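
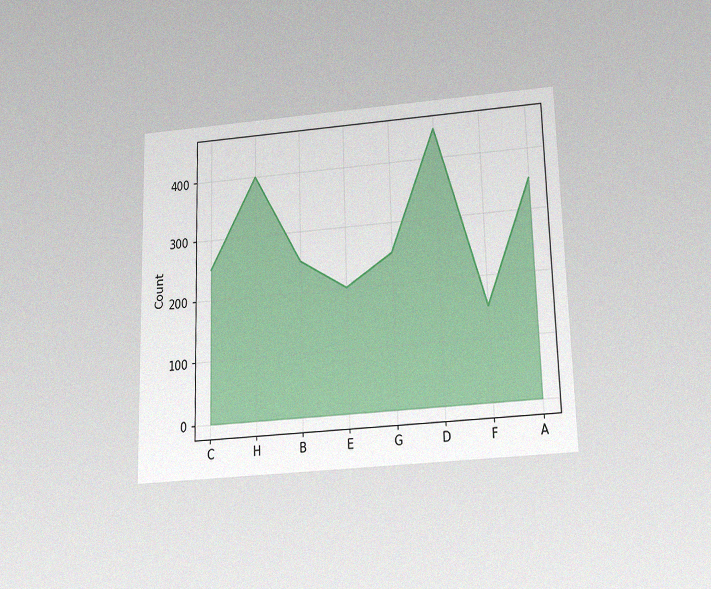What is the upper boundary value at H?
The chart is viewed slightly from below, with some photo noise. At H the upper boundary is at 400.

400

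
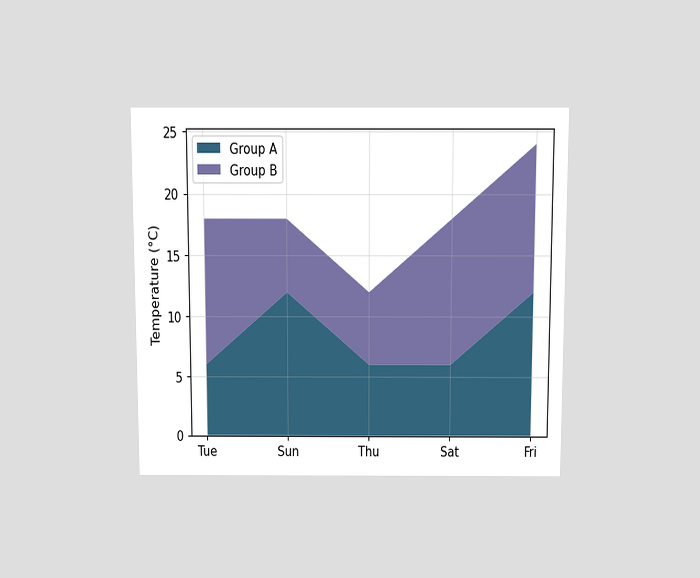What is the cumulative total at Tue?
The chart is viewed slightly from above. The stacked total at Tue reaches 18°C.

18°C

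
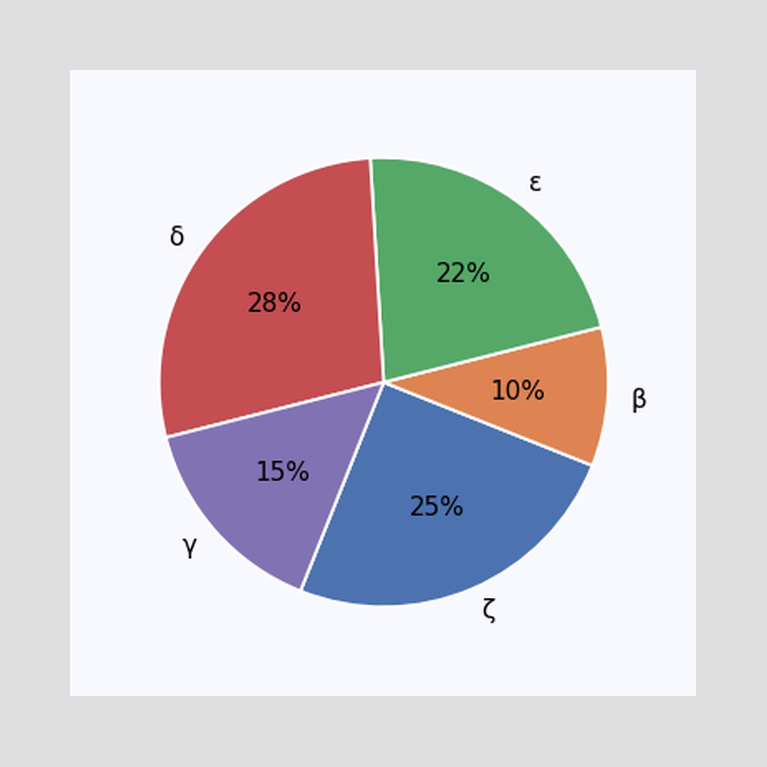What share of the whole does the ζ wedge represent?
The ζ slice takes up 25% of the pie.

25%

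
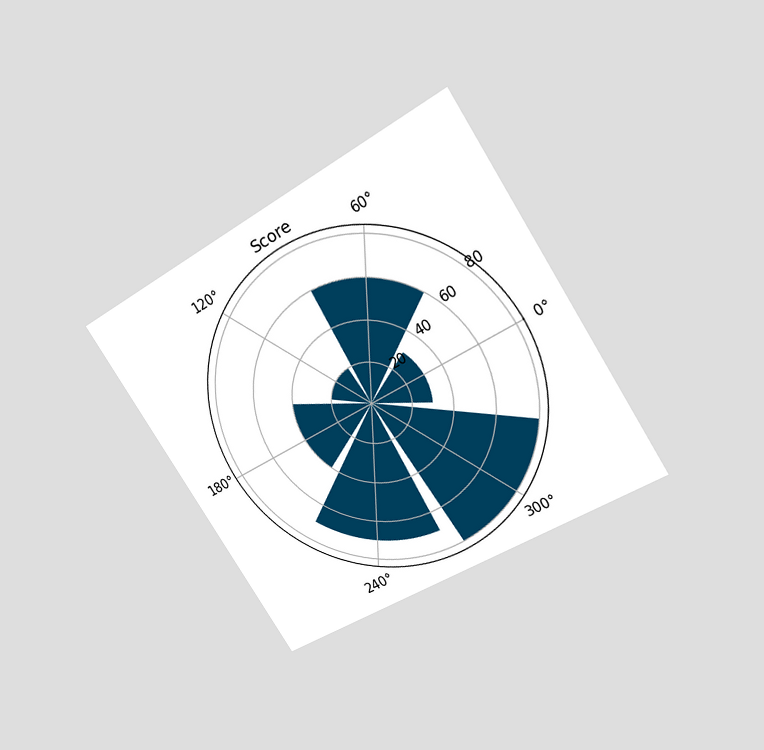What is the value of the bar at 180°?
The chart is tilted about 33° counter-clockwise and viewed slightly from above. The bar at 180° reaches 40 on the radial axis.

40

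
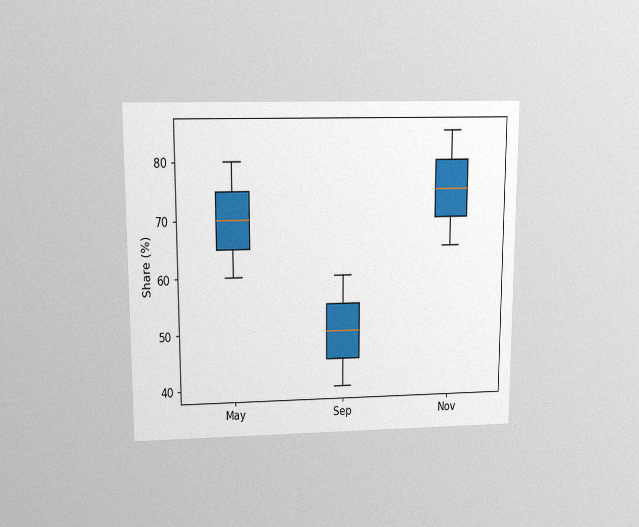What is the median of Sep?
50%

The chart is viewed slightly from above, with some photo noise. The median line in the Sep box sits at 50%.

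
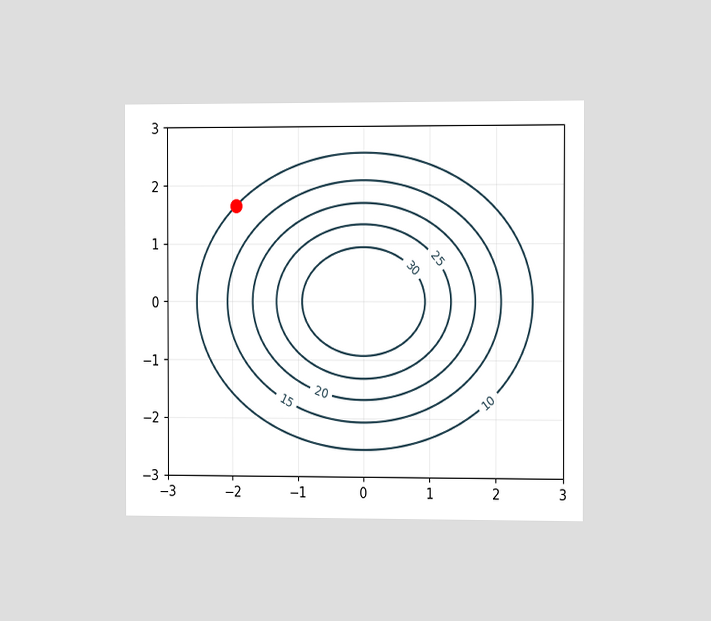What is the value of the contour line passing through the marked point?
The chart is viewed slightly from the right. The marked point sits on the contour labelled 10.

10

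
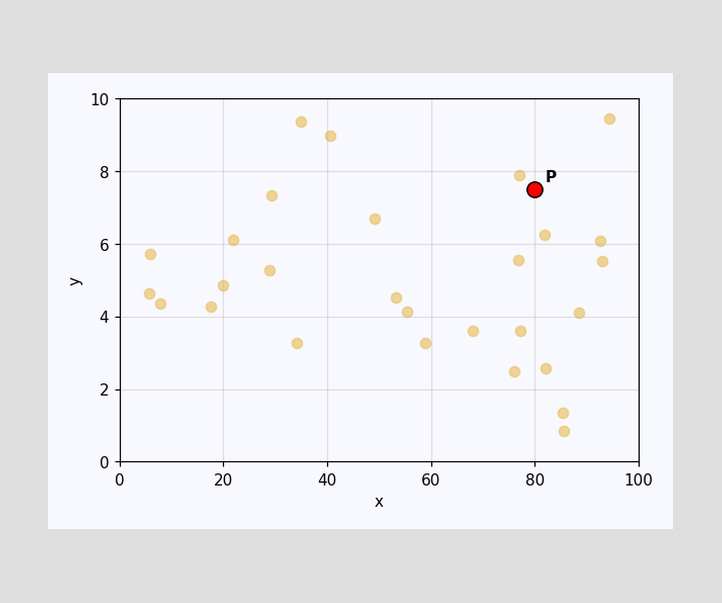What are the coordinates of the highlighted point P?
(80, 7.5)

Following the gridlines from P to each axis, P sits at (80, 7.5).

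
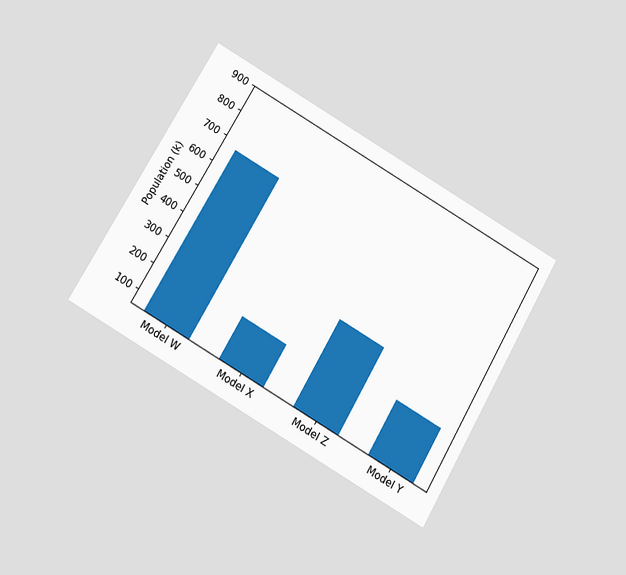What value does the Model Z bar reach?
The chart is tilted about 30° clockwise and viewed slightly from below. Reading along the chart's y-axis, the Model Z bar reaches 378k.

378k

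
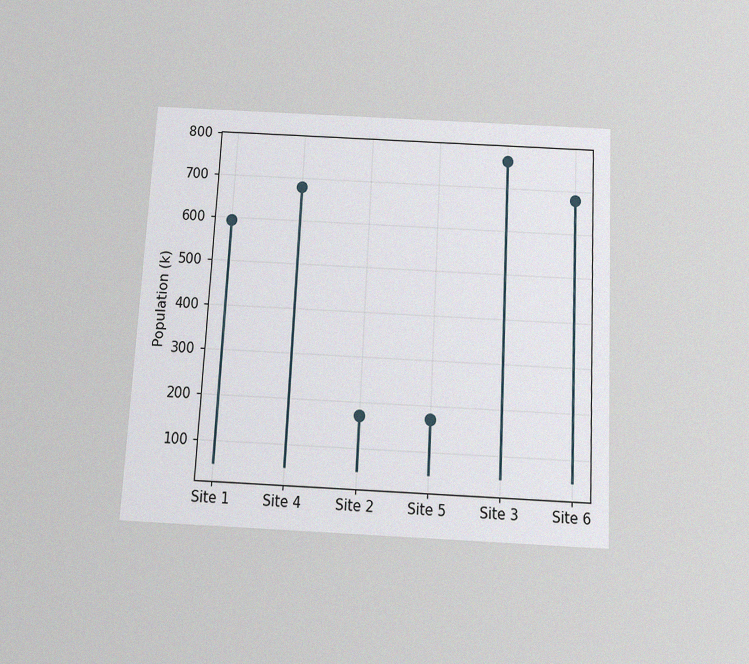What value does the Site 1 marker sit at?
595k

The chart is tilted about 3° clockwise and viewed slightly from below, with some photo noise. The Site 1 marker sits at 595k.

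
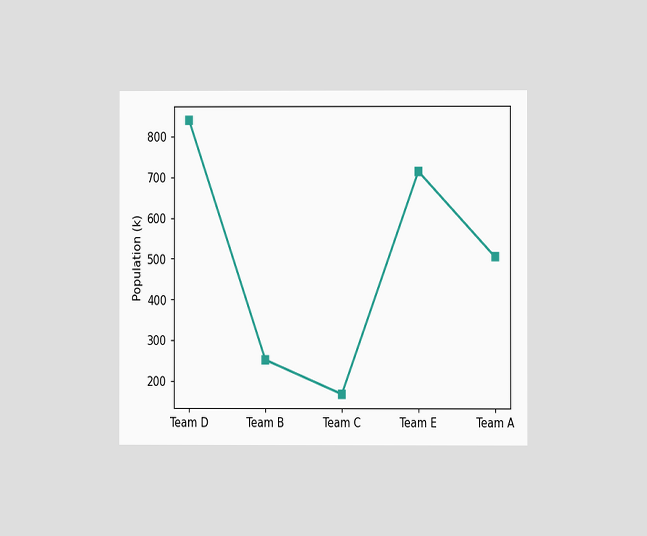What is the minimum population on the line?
The chart is viewed at a slight angle. The lowest point is at Team C, and reading across to the y-axis gives 168k.

168k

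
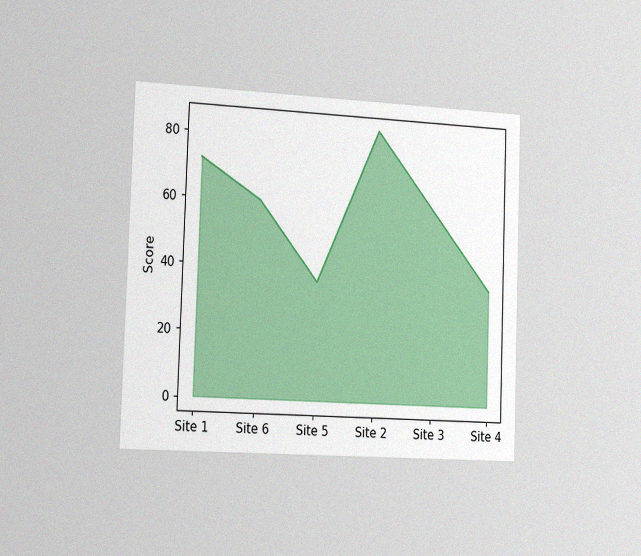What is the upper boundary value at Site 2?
The chart is tilted about 2° clockwise and viewed slightly from the left, with some photo noise. At Site 2 the upper boundary is at 84.

84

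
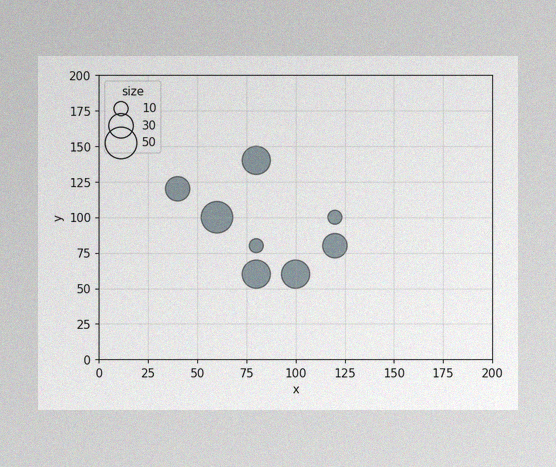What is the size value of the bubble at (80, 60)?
The image has some photo noise and uneven lighting. Matching the bubble at (80, 60) against the size legend gives 40.

40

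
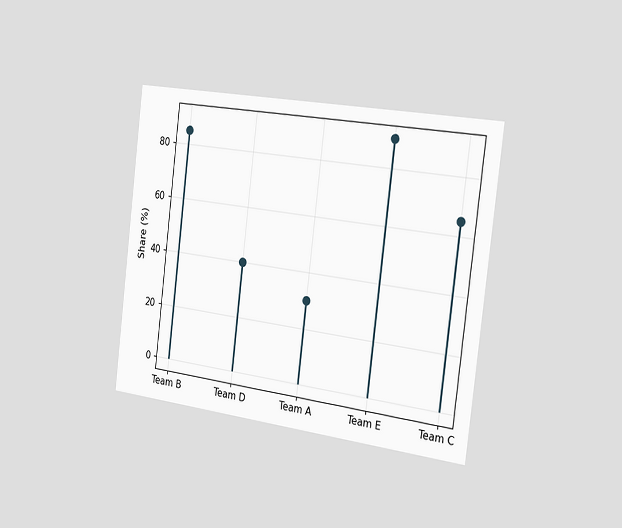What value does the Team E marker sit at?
90%

The chart is tilted about 7° clockwise and viewed slightly from the right. The Team E marker sits at 90%.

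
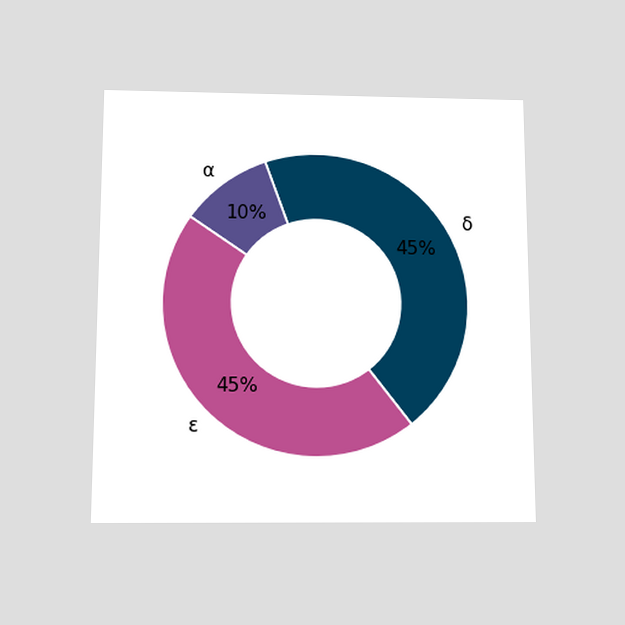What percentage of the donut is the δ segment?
The chart is viewed slightly from below. The δ segment takes up 45% of the ring.

45%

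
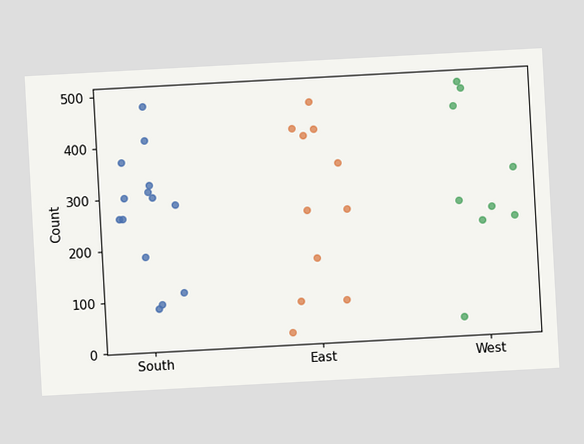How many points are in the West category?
The chart is tilted about 3° counter-clockwise. Counting the markers in the West column gives 9.

9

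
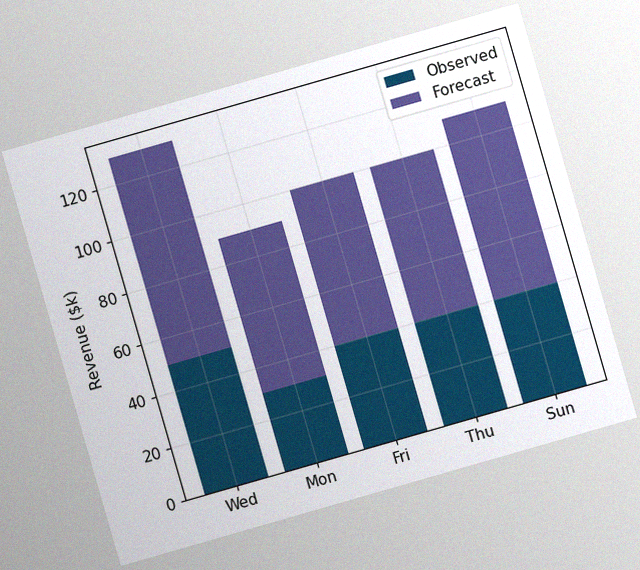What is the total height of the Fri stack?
$100k

The chart is tilted about 16° counter-clockwise, with some photo noise. The Fri stack's top reaches $100k on the y-axis.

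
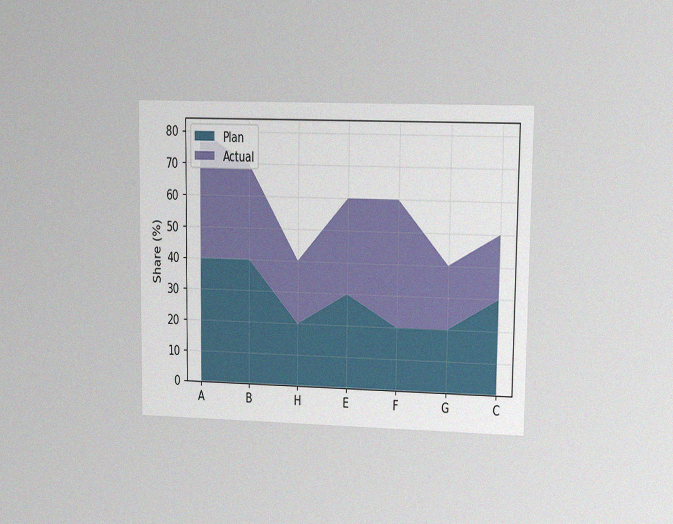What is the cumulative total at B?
The chart is viewed at a slight angle, with some photo noise. The stacked total at B reaches 70%.

70%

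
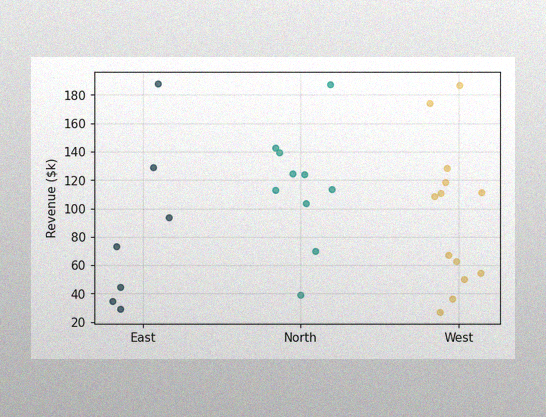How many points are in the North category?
10

The image has some photo noise and uneven lighting. Counting the markers in the North column gives 10.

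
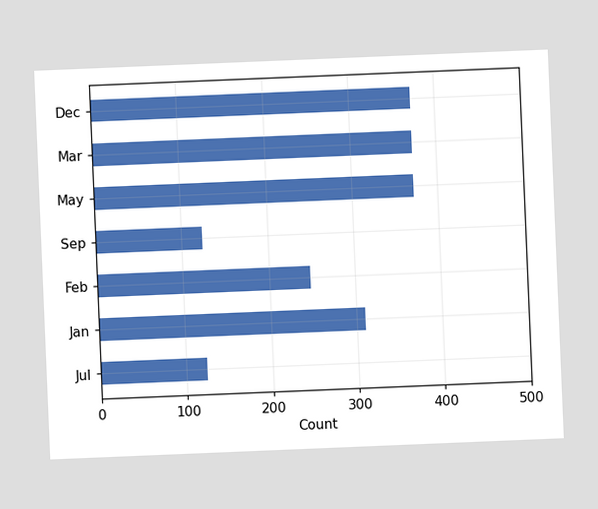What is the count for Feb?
248

The chart is tilted about 2° counter-clockwise. Reading along the chart's x-axis, the Feb bar reaches 248.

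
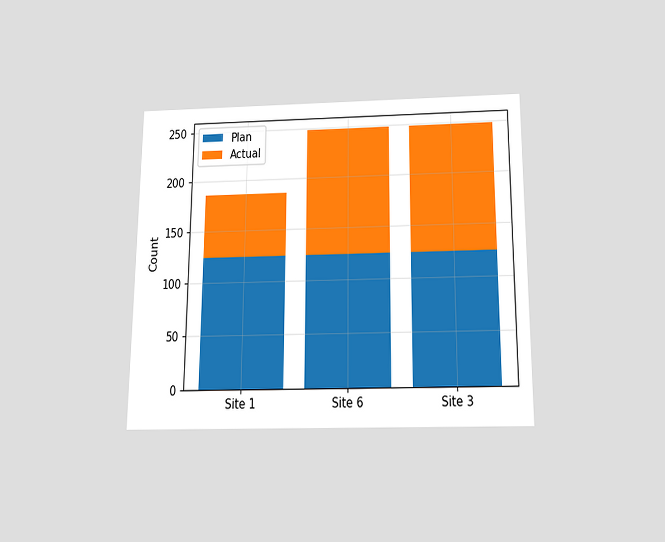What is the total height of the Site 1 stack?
186

The chart is viewed slightly from below. The Site 1 stack's top reaches 186 on the y-axis.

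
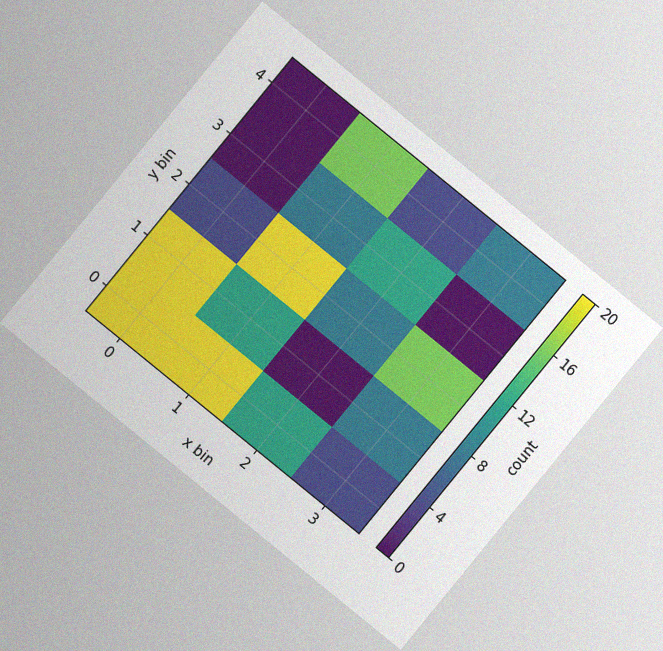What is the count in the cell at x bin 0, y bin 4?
0

The chart is tilted about 39° clockwise, with some photo noise. Matching the cell (0, 4) against the colorbar gives 0.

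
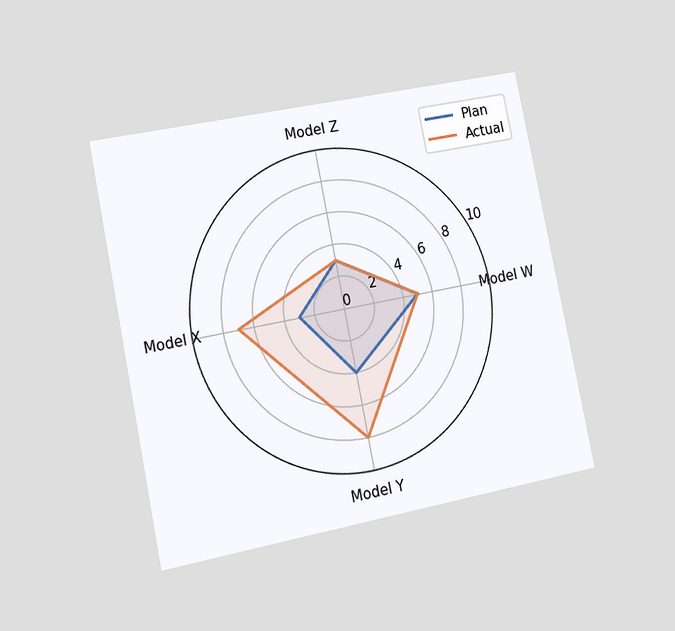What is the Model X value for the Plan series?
The chart is tilted about 11° counter-clockwise and viewed at a slight angle. On the Model X axis, Plan reaches 3.

3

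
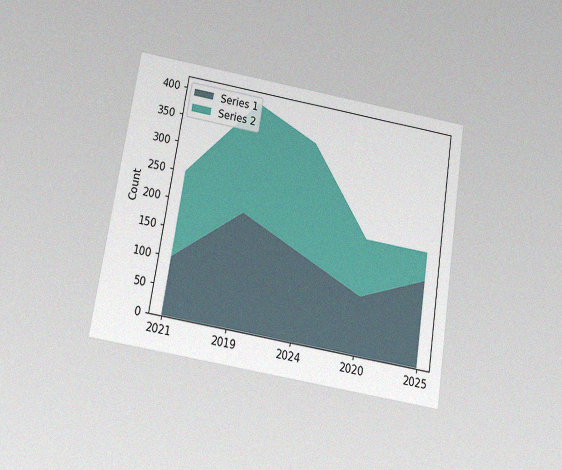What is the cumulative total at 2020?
200

The chart is tilted about 9° clockwise and viewed slightly from below, with some photo noise. The stacked total at 2020 reaches 200.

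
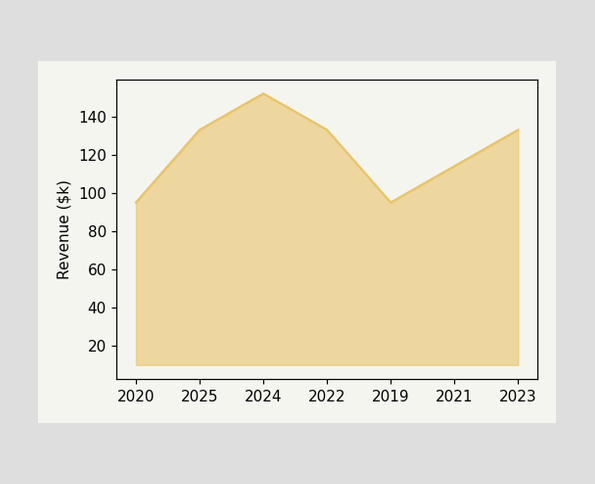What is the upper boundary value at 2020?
At 2020 the upper boundary is at $95k.

$95k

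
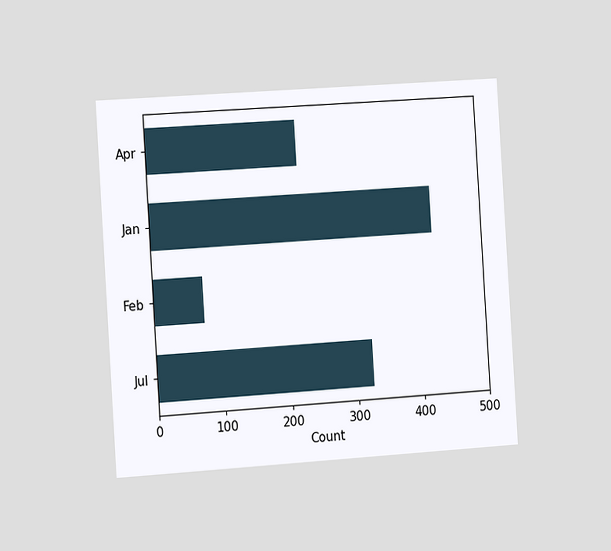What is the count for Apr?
225

The chart is tilted about 4° counter-clockwise and viewed slightly from the left. Reading along the chart's x-axis, the Apr bar reaches 225.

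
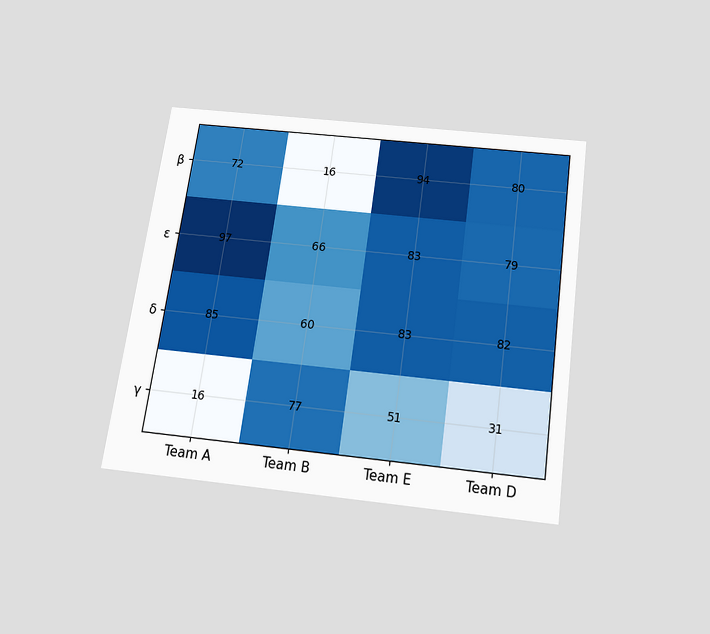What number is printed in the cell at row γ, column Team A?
The chart is tilted about 8° clockwise and viewed slightly from below. The (γ, Team A) cell reads 16.

16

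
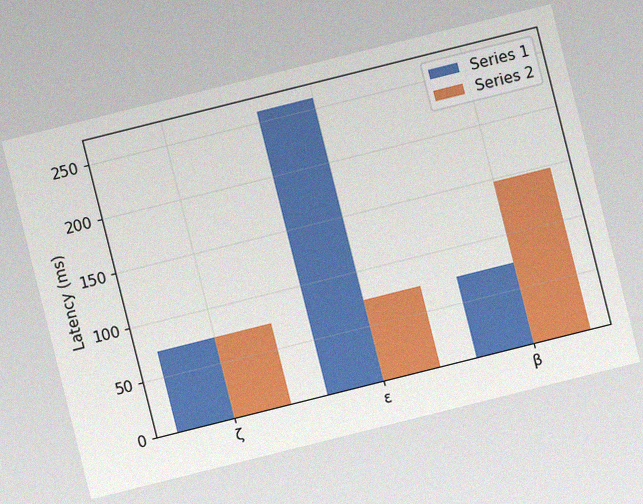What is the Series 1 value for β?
74ms

The chart is tilted about 14° counter-clockwise, with some photo noise. The Series 1 bar at β reaches 74ms on the y-axis.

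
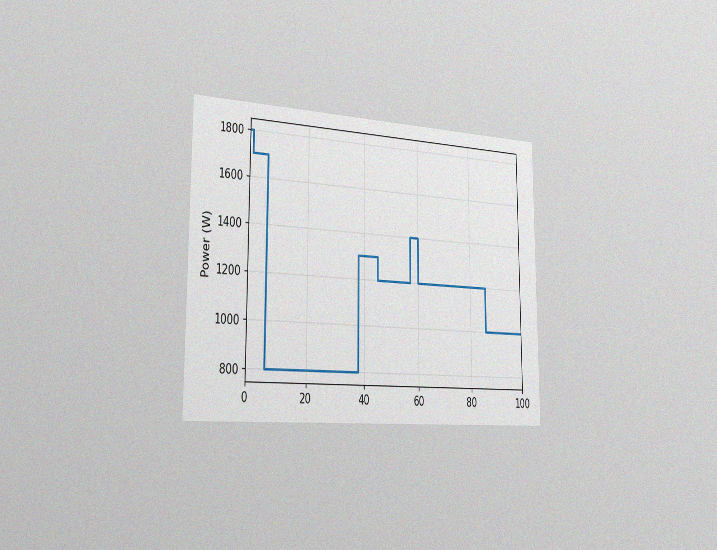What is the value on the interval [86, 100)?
1000W

The chart is viewed slightly from the left, with some photo noise. On [86, 100) the step sits at 1000W.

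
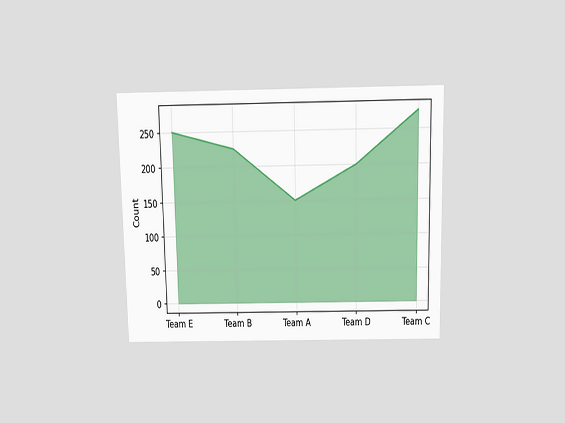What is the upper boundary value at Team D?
200

The chart is viewed slightly from above. At Team D the upper boundary is at 200.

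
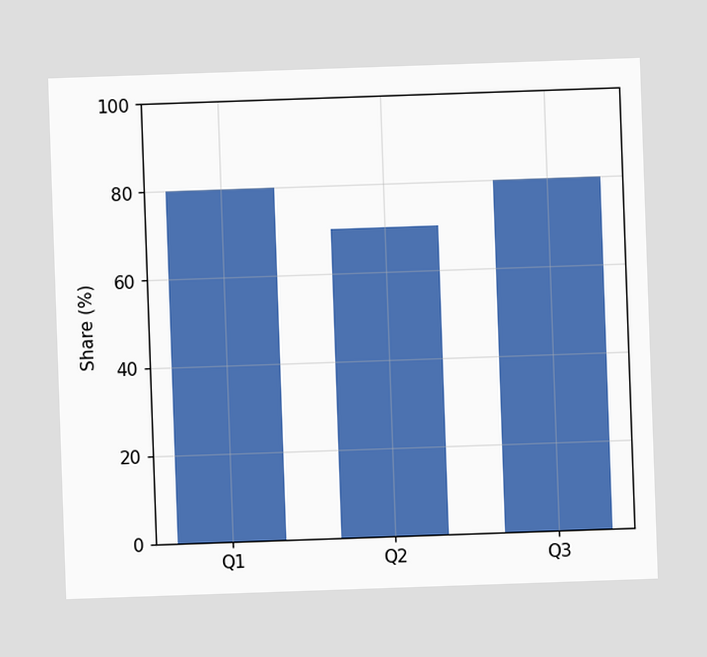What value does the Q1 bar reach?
80%

Reading along the chart's y-axis, the Q1 bar reaches 80%.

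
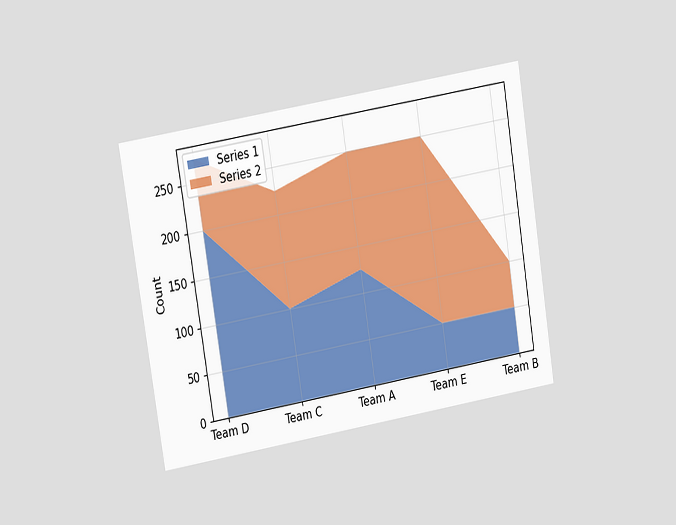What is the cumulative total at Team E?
The chart is tilted about 9° counter-clockwise and viewed at a slight angle. The stacked total at Team E reaches 250.

250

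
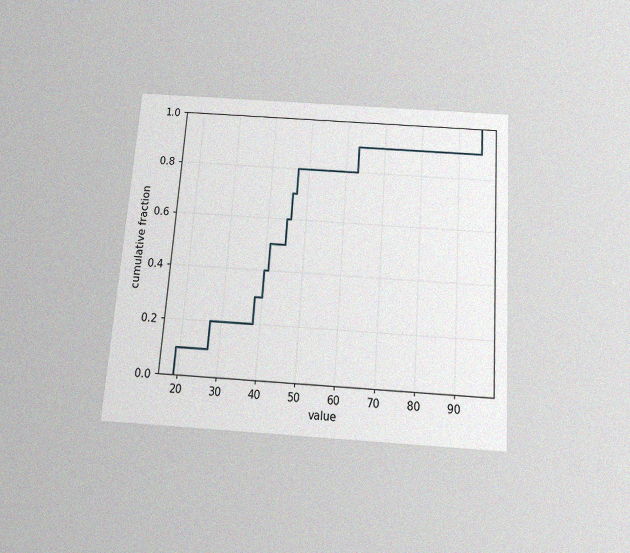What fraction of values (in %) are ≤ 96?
100%

The chart is tilted about 4° clockwise and viewed slightly from below, with some photo noise. At x=96 the ECDF step is at 100%.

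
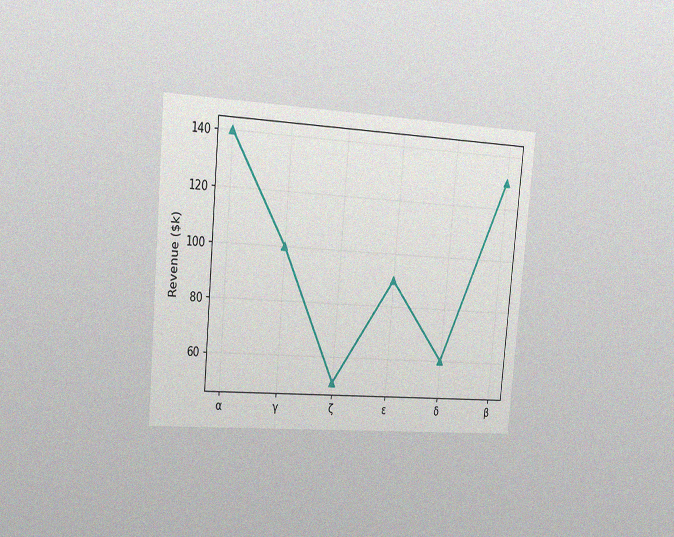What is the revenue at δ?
$60k

The chart is tilted about 5° clockwise and viewed slightly from the left, with some photo noise. At δ, the line is at $60k.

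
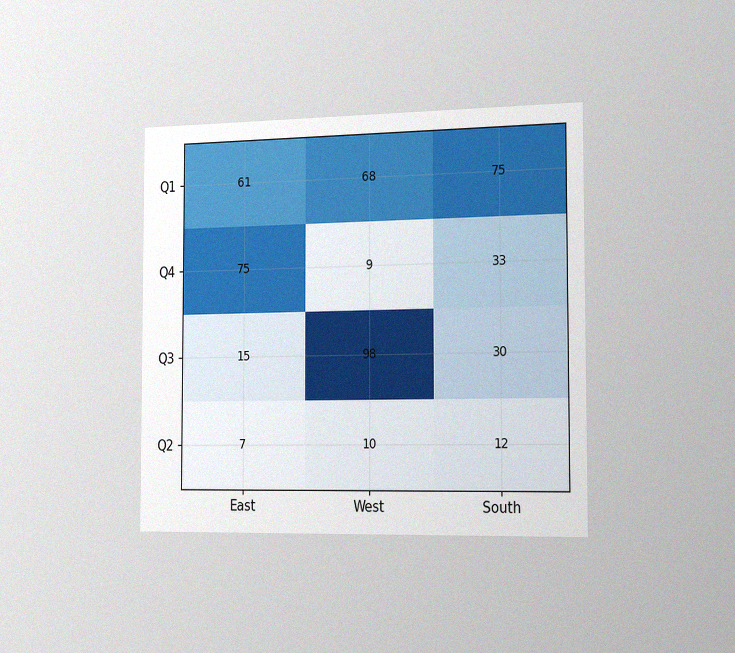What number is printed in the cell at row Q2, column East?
The chart is viewed slightly from the right, with some photo noise. The (Q2, East) cell reads 7.

7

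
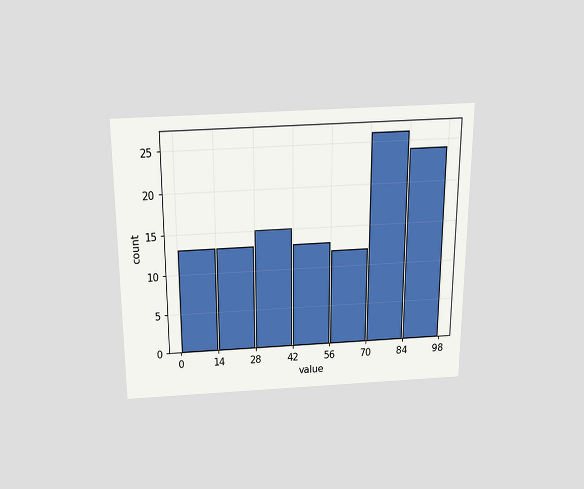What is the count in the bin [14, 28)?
The chart is viewed slightly from above. The [14, 28) bin has height 13.

13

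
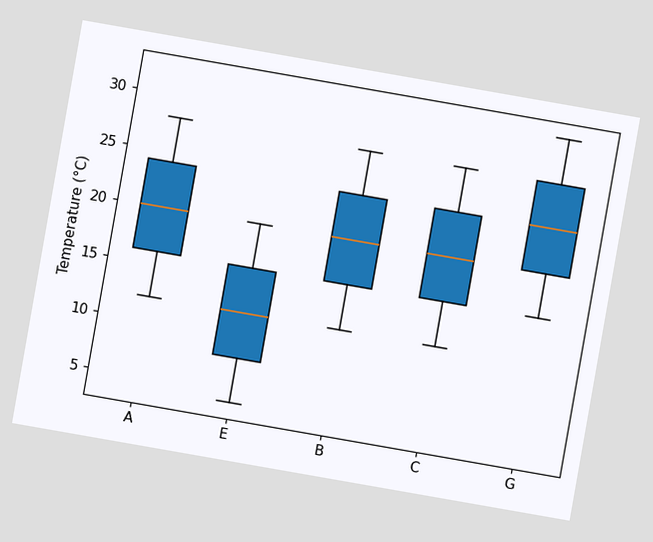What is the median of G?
The chart is tilted about 10° clockwise. The median line in the G box sits at 24°C.

24°C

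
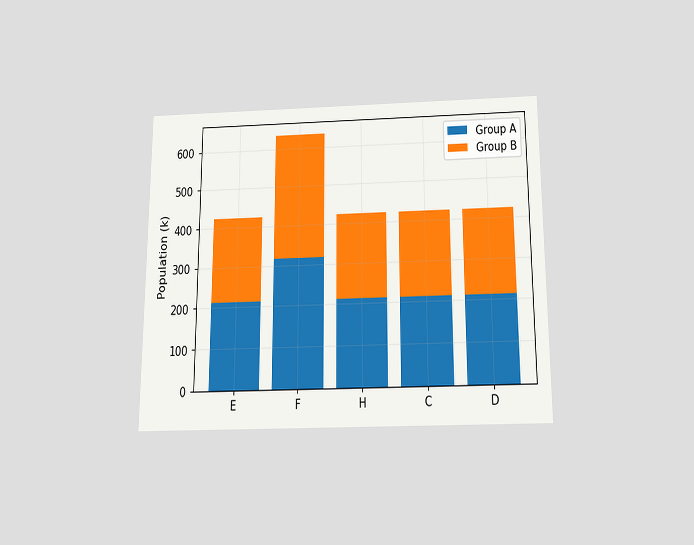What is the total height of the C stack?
424k

The chart is viewed slightly from below. The C stack's top reaches 424k on the y-axis.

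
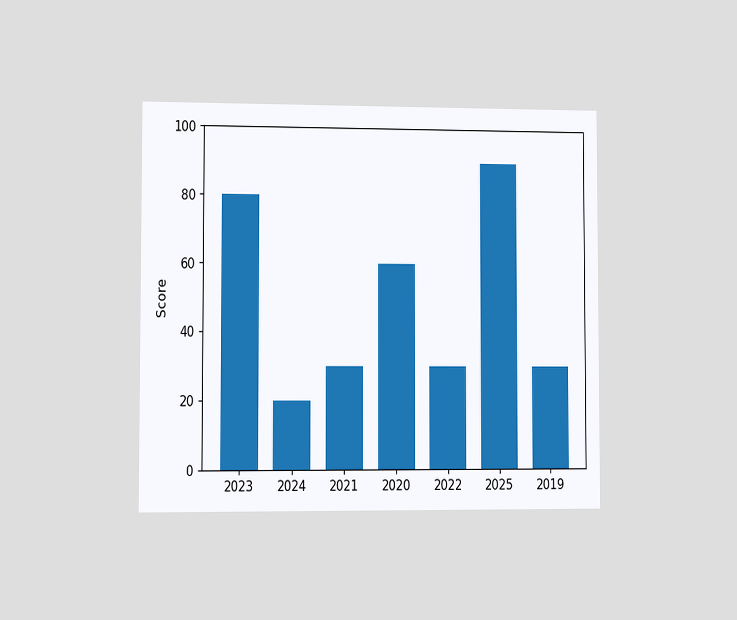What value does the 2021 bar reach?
30

The chart is viewed slightly from the left. Reading along the chart's y-axis, the 2021 bar reaches 30.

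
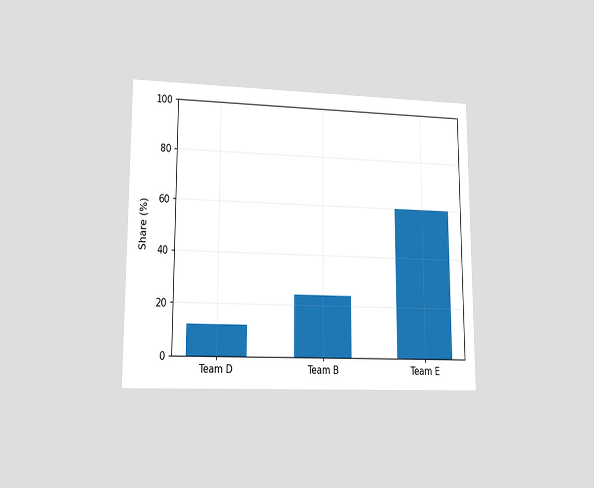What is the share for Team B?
The chart is viewed at a slight angle. Reading along the chart's y-axis, the Team B bar reaches 24%.

24%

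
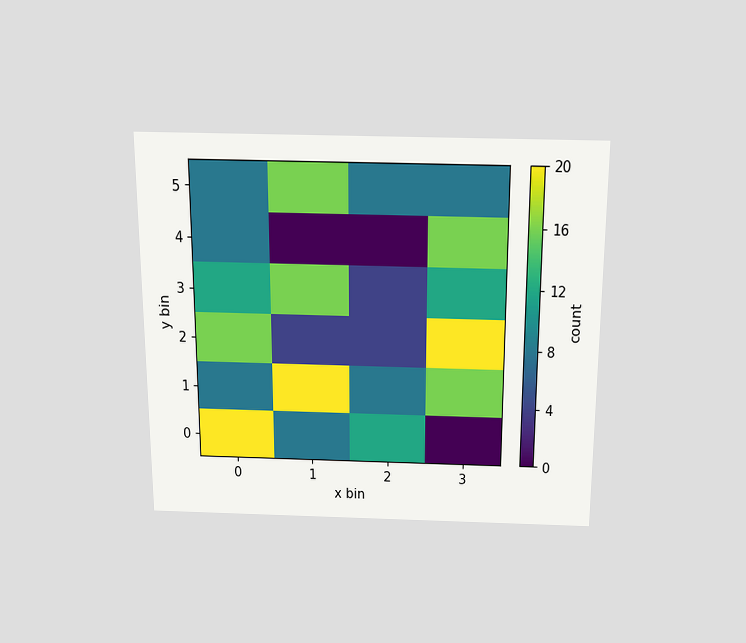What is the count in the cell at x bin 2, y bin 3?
The chart is viewed slightly from above. Matching the cell (2, 3) against the colorbar gives 4.

4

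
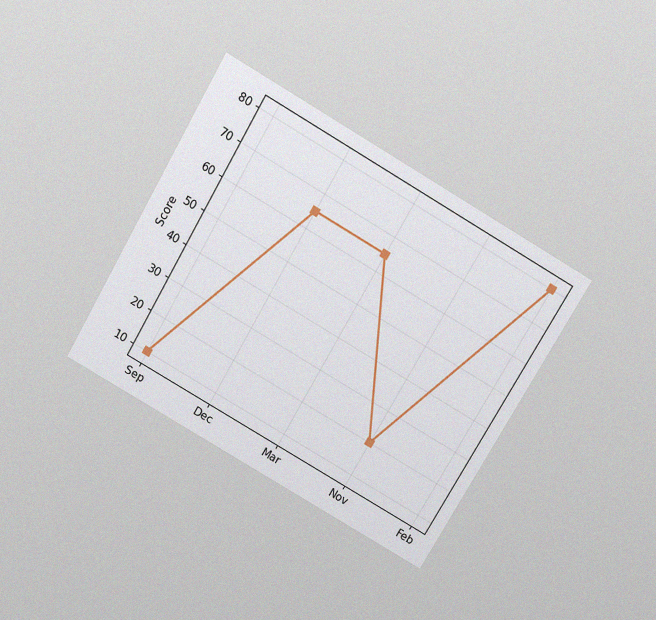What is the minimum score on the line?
The chart is tilted about 30° clockwise and viewed slightly from above, with some photo noise. The lowest point is at Sep, and reading across to the y-axis gives 10.

10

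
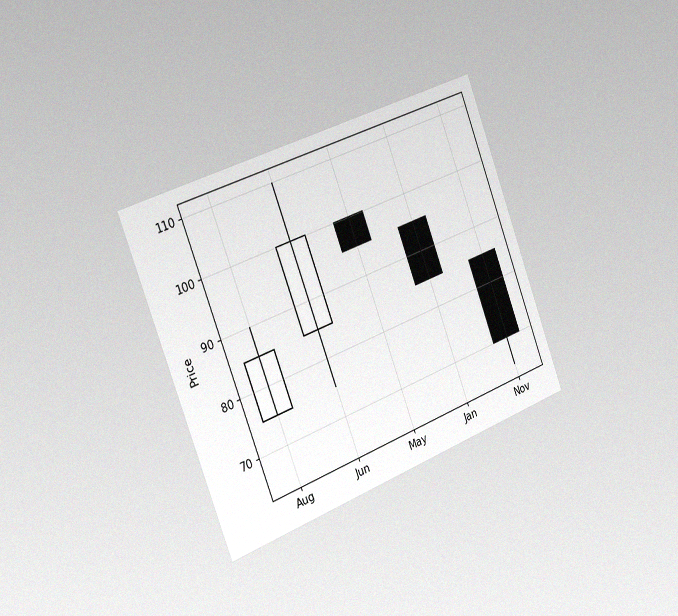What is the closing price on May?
The chart is tilted about 21° counter-clockwise and viewed slightly from the left, with some photo noise. The May candle closes at 95.

95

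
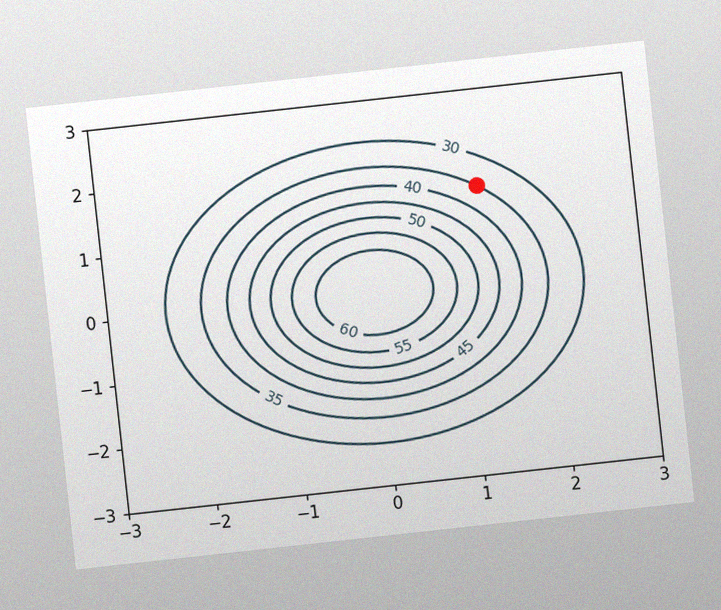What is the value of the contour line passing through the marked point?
The chart is tilted about 6° counter-clockwise, with some photo noise. The marked point sits on the contour labelled 35.

35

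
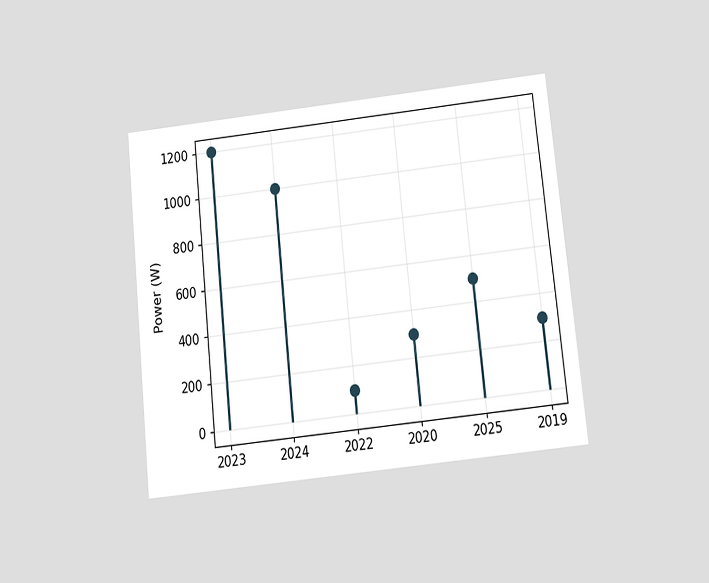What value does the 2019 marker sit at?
The chart is tilted about 6° counter-clockwise and viewed at a slight angle. The 2019 marker sits at 300W.

300W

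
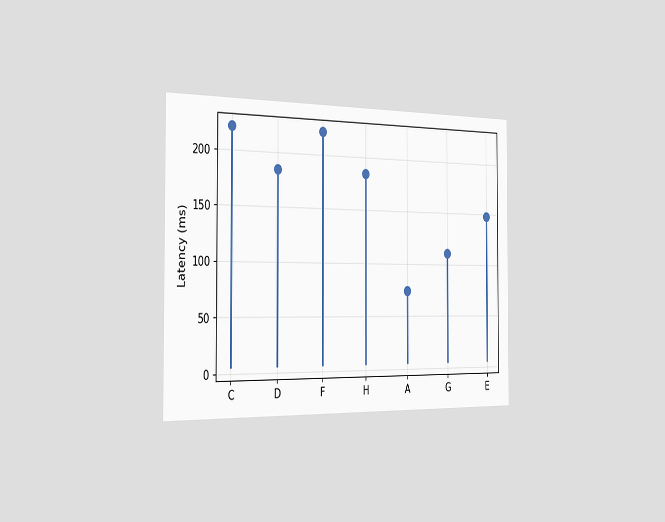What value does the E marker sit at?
The chart is viewed slightly from the left. The E marker sits at 148ms.

148ms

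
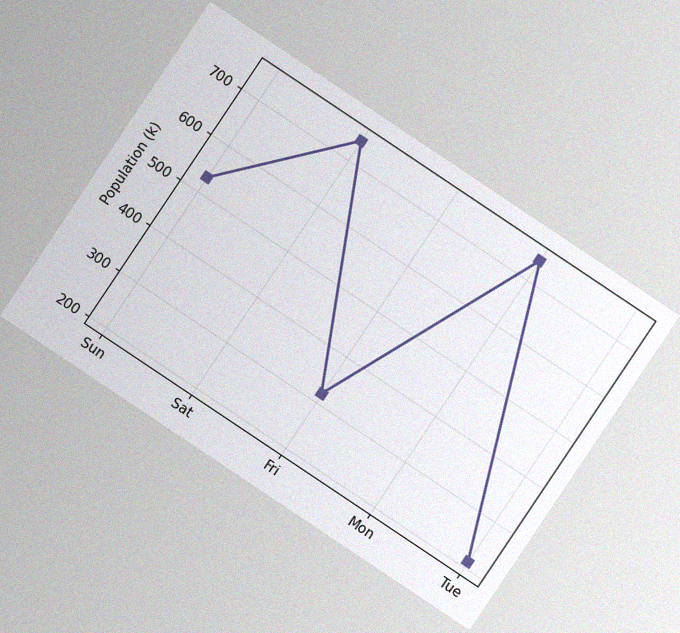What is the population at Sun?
530k

The chart is tilted about 34° clockwise, with some photo noise. At Sun, the line is at 530k.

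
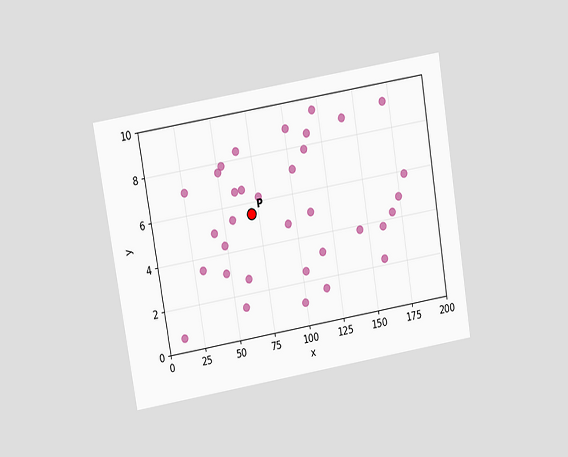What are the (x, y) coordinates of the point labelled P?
(70, 5.5)

The chart is tilted about 9° counter-clockwise and viewed slightly from above. Following the gridlines from P to each axis, P sits at (70, 5.5).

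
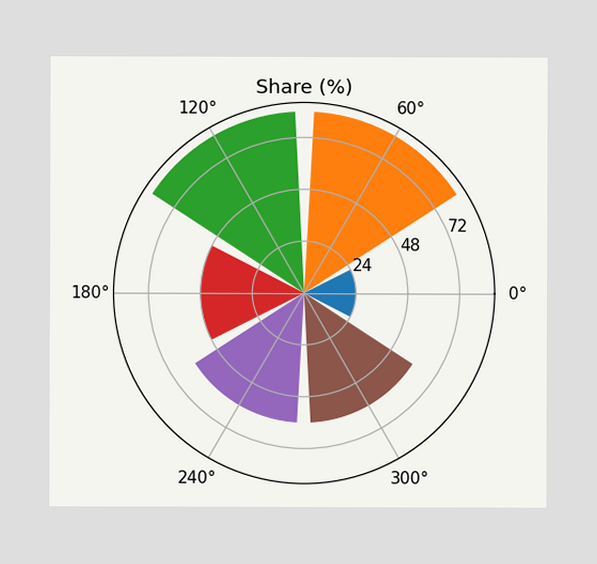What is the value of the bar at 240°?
60%

The bar at 240° reaches 60% on the radial axis.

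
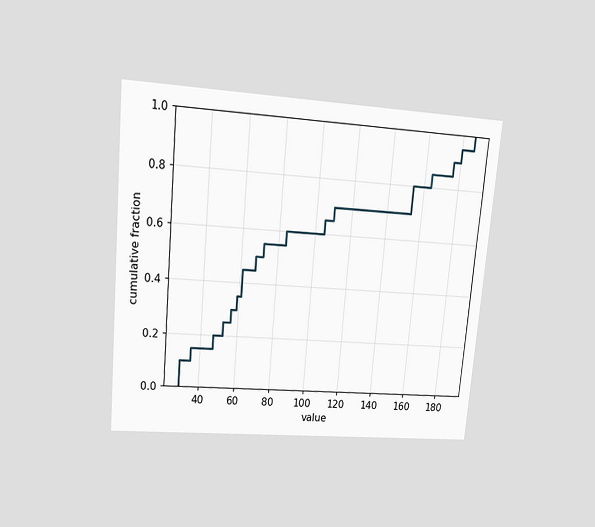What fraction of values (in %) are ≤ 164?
The chart is tilted about 5° clockwise and viewed at a slight angle. At x=164 the ECDF step is at 85%.

85%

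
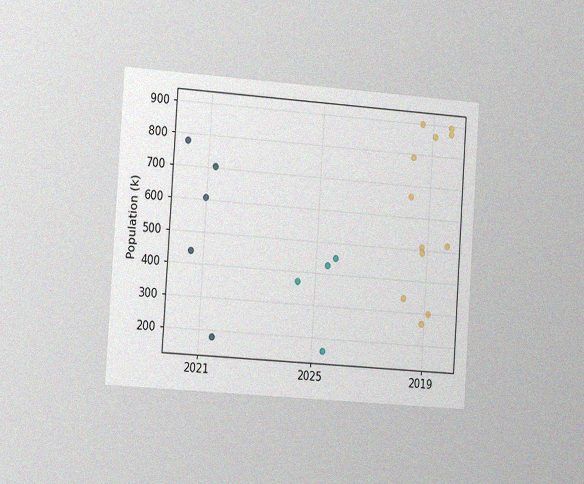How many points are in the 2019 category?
The chart is tilted about 4° clockwise and viewed slightly from the left, with some photo noise. Counting the markers in the 2019 column gives 12.

12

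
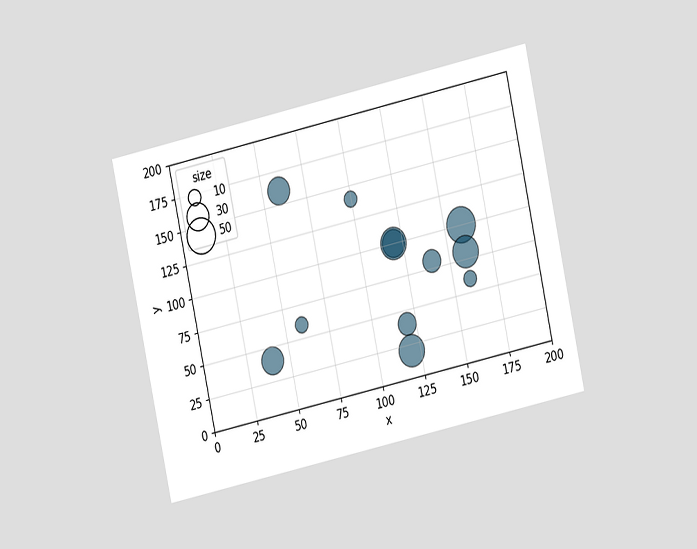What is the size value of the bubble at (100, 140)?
The chart is tilted about 12° counter-clockwise and viewed at a slight angle. Matching the bubble at (100, 140) against the size legend gives 10.

10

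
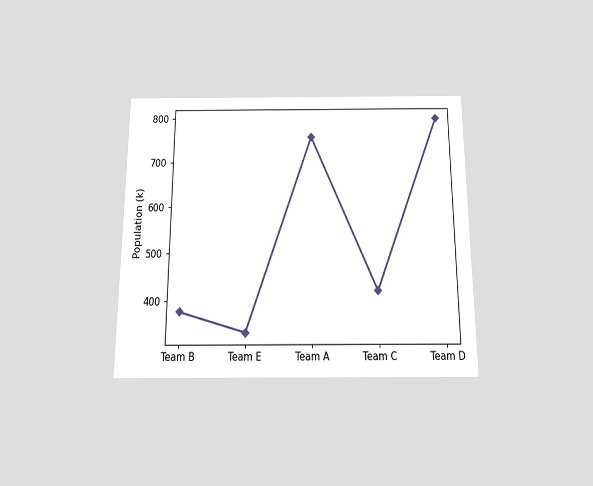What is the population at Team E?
336k

The chart is viewed slightly from below. At Team E, the line is at 336k.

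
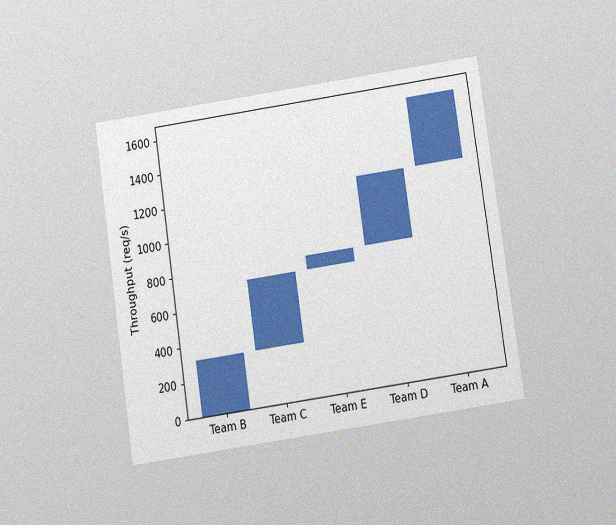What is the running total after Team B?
320req/s

The chart is tilted about 8° counter-clockwise and viewed at a slight angle, with some photo noise. After Team B the running total reaches 320req/s.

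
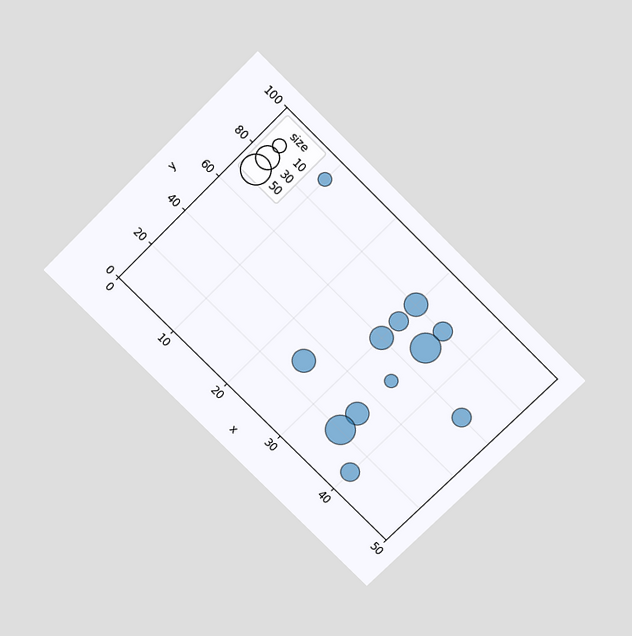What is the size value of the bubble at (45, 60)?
The chart is tilted about 45° clockwise and viewed slightly from above. Matching the bubble at (45, 60) against the size legend gives 20.

20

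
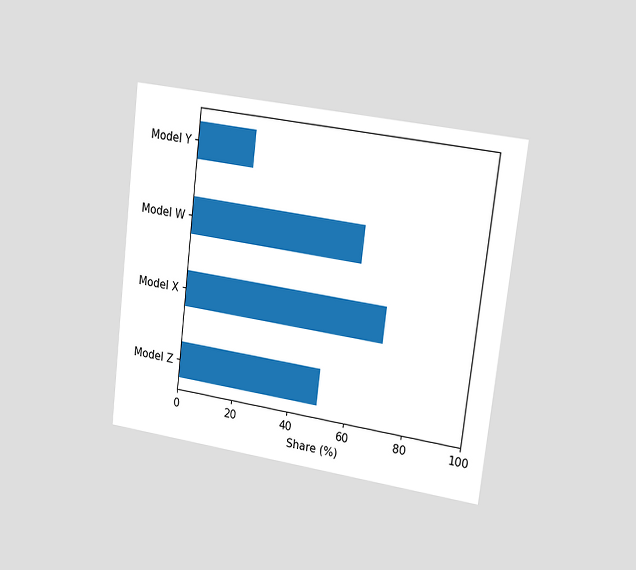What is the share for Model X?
70%

The chart is tilted about 7° clockwise and viewed slightly from the right. Reading along the chart's x-axis, the Model X bar reaches 70%.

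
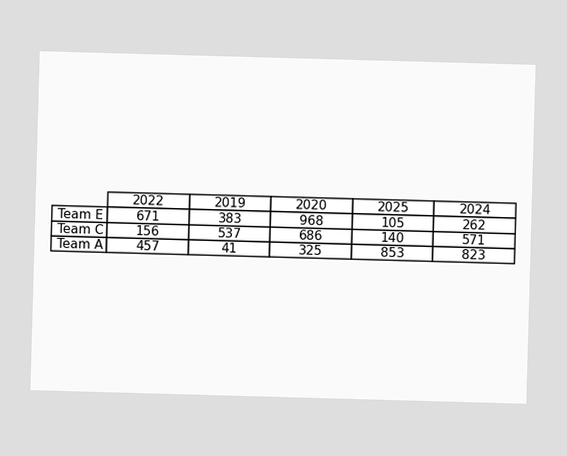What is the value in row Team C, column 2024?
571

The (Team C, 2024) cell reads 571.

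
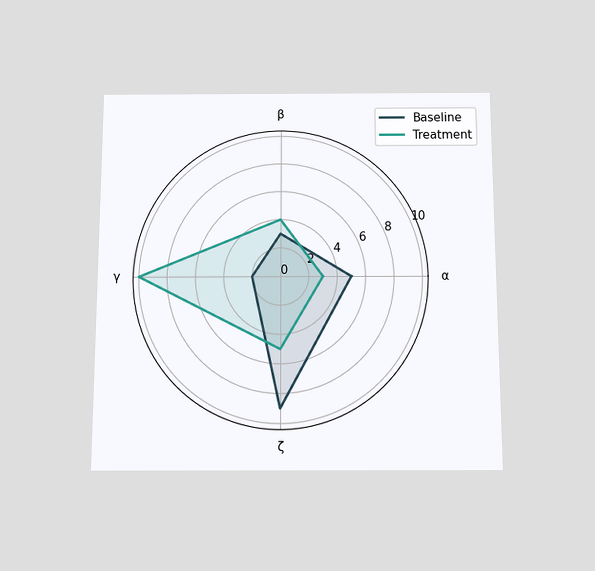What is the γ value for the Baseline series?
2

The chart is viewed slightly from below. On the γ axis, Baseline reaches 2.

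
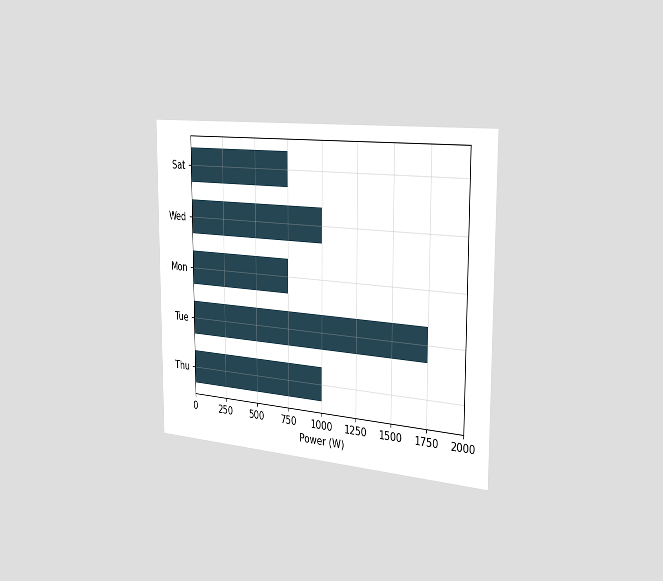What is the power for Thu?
1000W

The chart is viewed slightly from the right. Reading along the chart's x-axis, the Thu bar reaches 1000W.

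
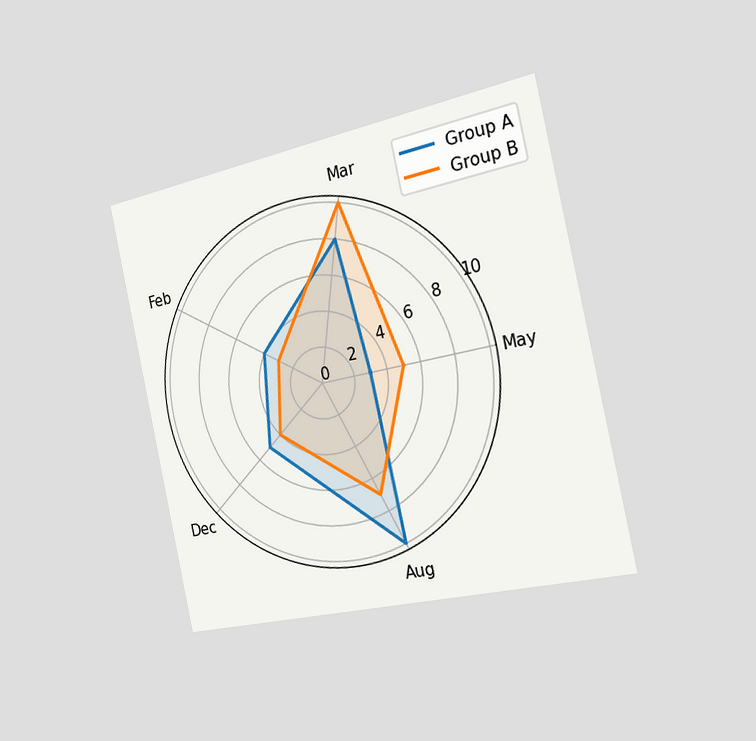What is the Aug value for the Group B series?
The chart is tilted about 12° counter-clockwise and viewed slightly from the right. On the Aug axis, Group B reaches 7.

7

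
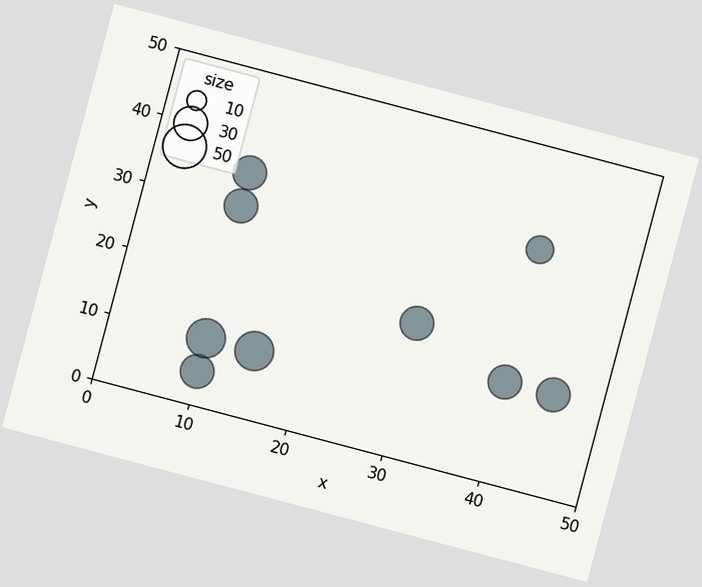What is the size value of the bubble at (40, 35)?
The chart is tilted about 15° clockwise. Matching the bubble at (40, 35) against the size legend gives 20.

20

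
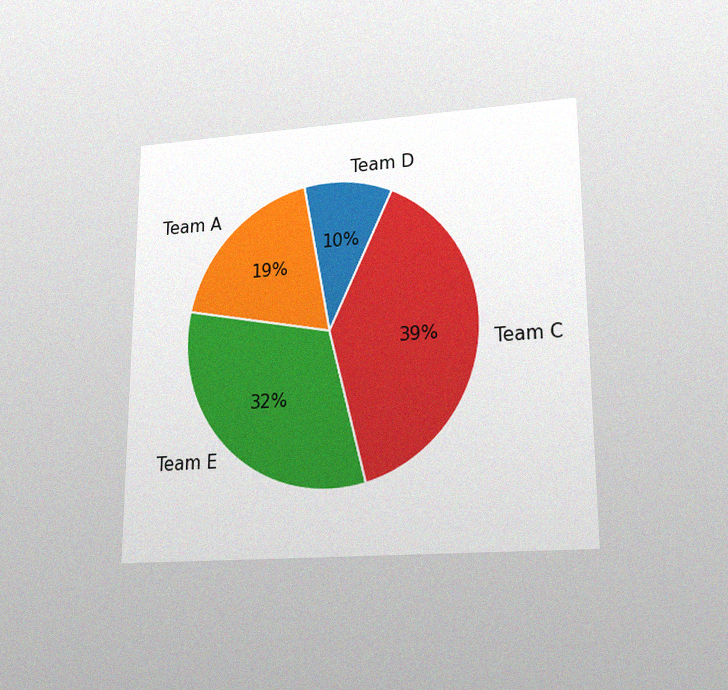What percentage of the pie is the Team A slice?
19%

The chart is viewed at a slight angle, with some photo noise. The Team A slice takes up 19% of the pie.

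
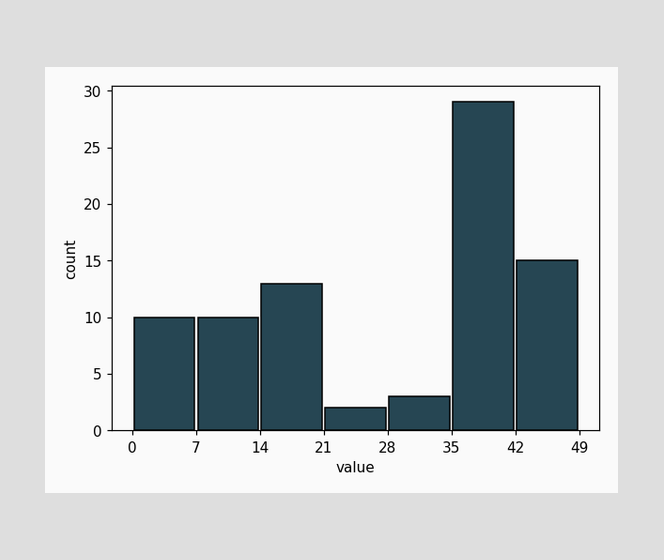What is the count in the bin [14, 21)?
13

The [14, 21) bin has height 13.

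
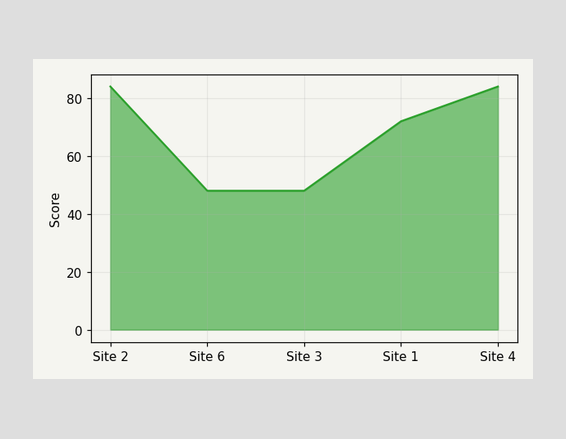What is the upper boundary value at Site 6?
At Site 6 the upper boundary is at 48.

48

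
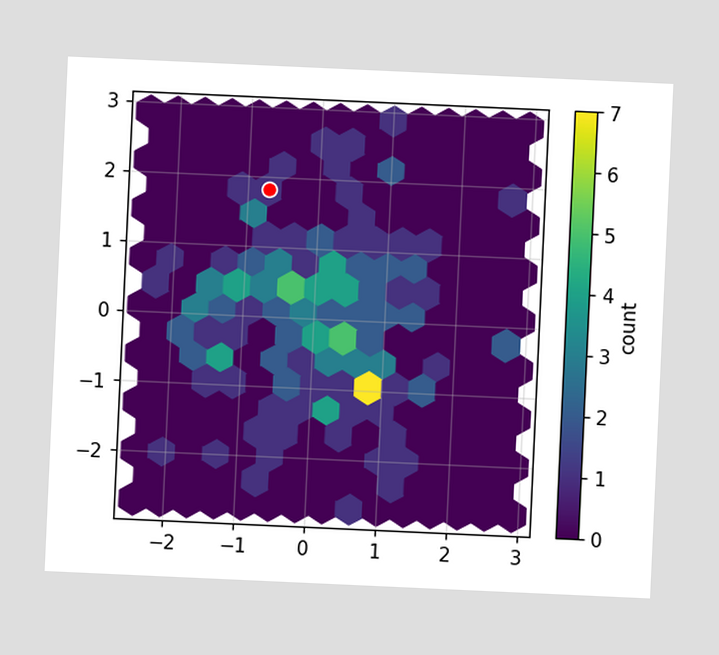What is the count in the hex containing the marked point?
The chart is tilted about 3° clockwise. The marked hex reads 1 on the colorbar.

1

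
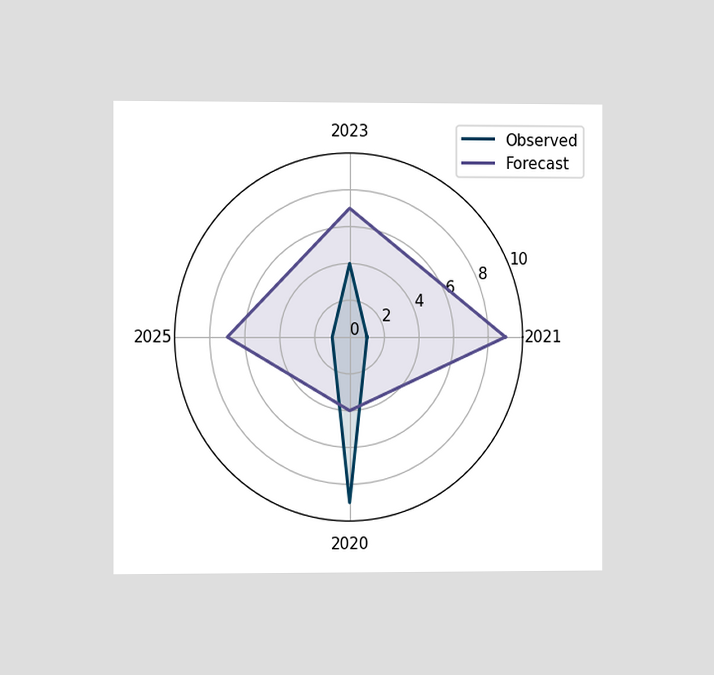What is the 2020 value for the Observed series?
9

The chart is viewed at a slight angle. On the 2020 axis, Observed reaches 9.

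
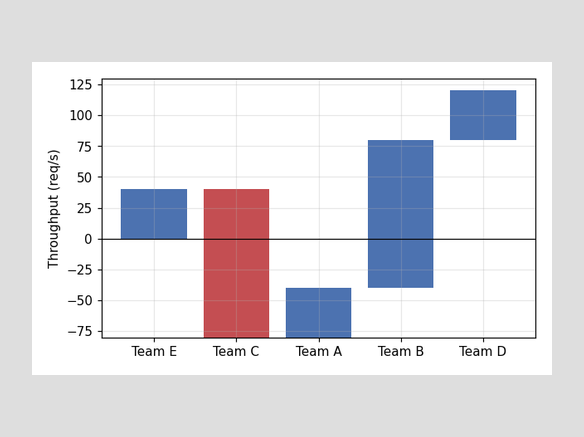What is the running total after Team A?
After Team A the running total reaches -40req/s.

-40req/s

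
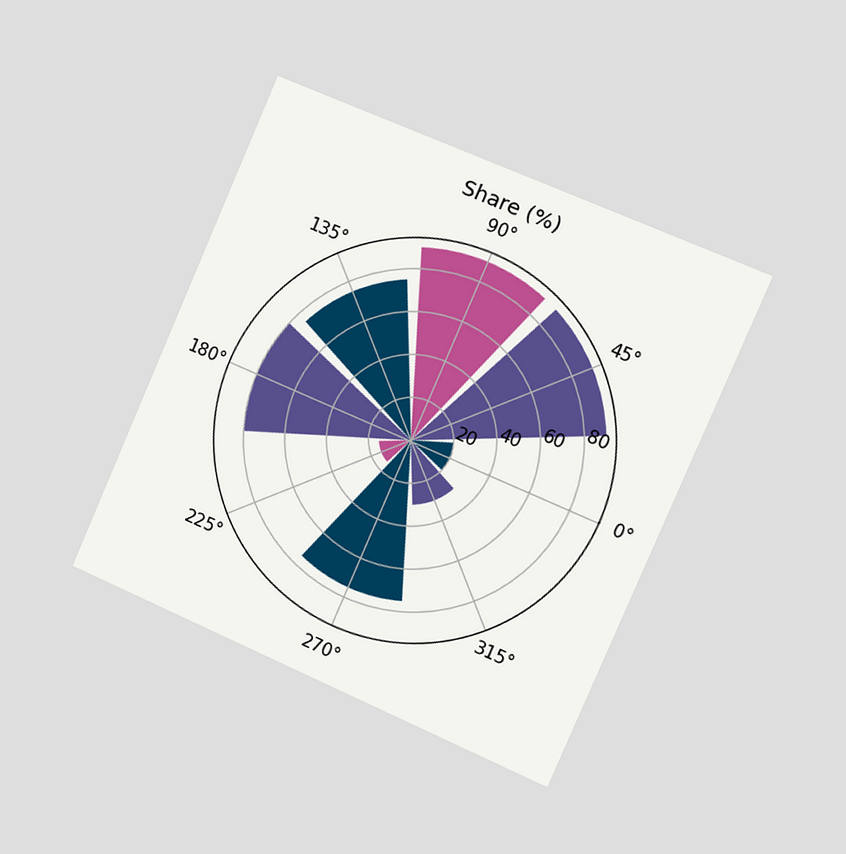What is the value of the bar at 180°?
The chart is tilted about 23° clockwise and viewed slightly from the right. The bar at 180° reaches 80% on the radial axis.

80%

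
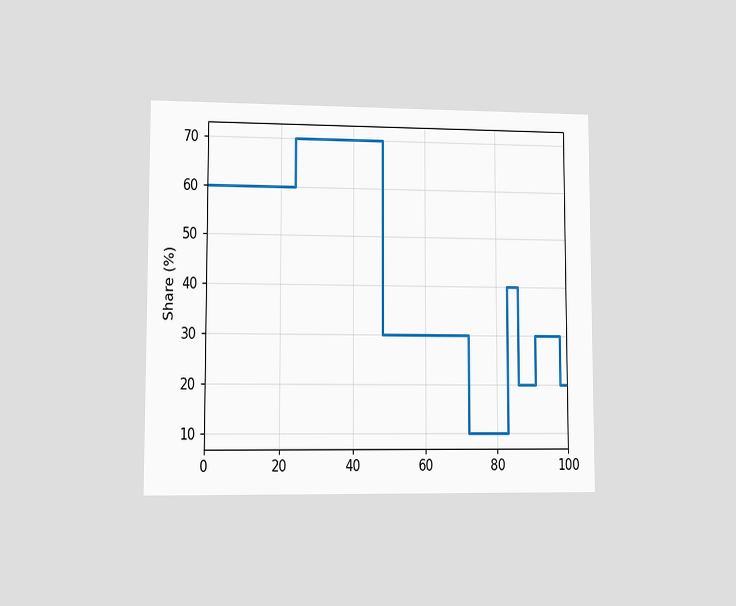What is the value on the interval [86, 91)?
20%

The chart is viewed at a slight angle. On [86, 91) the step sits at 20%.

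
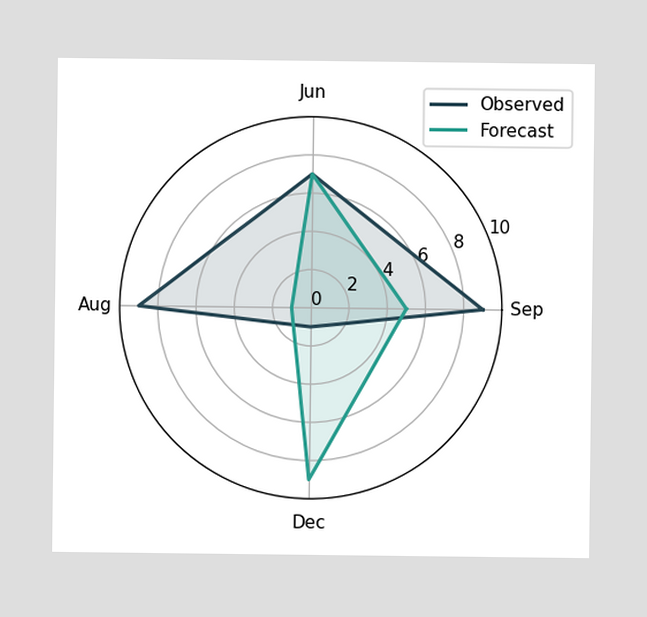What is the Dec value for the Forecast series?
On the Dec axis, Forecast reaches 9.

9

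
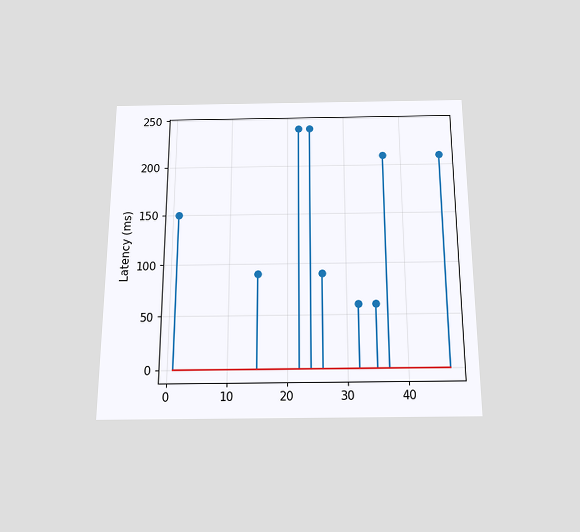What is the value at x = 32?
60ms

The chart is viewed slightly from below. The stem at x=32 reaches 60ms.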